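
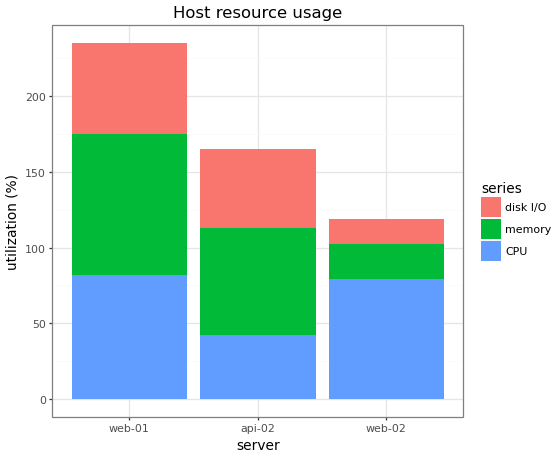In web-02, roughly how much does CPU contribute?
≈ 80

CPU top ≈ 80, bottom ≈ 0; segment ≈ 80.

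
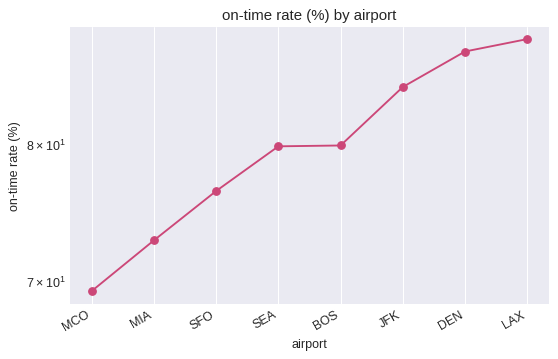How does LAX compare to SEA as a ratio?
≈ 1.1×

LAX ≈ 88, SEA ≈ 80; 88/80 ≈ 1.1.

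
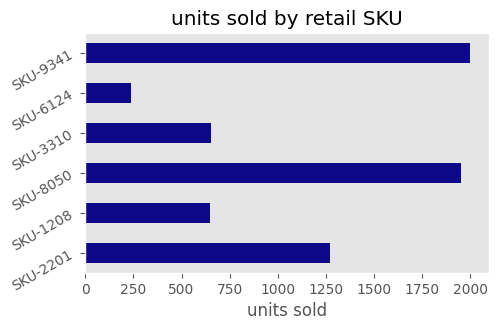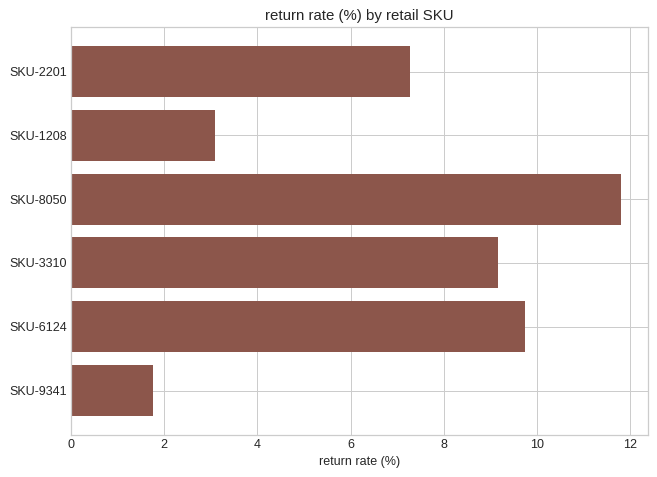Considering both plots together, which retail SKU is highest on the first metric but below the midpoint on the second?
Chart 2 median return rate (%) ≈ 8; below-median retail SKUs: SKU-2201, SKU-1208, SKU-9341. Among those, SKU-9341 has the highest units sold (≈ 2000).

SKU-9341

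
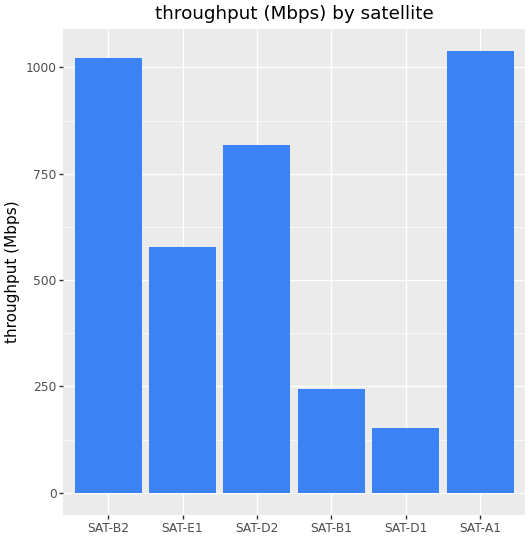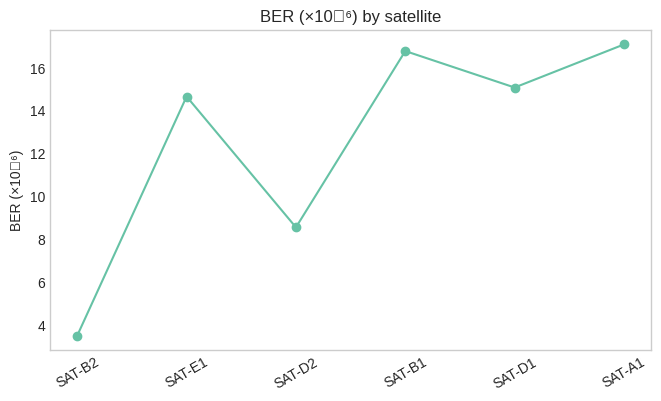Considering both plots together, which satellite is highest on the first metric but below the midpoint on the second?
SAT-B2

Chart 2 median BER (×10⁻⁶) ≈ 14; below-median satellites: SAT-B2, SAT-E1, SAT-D2. Among those, SAT-B2 has the highest throughput (Mbps) (≈ 1000).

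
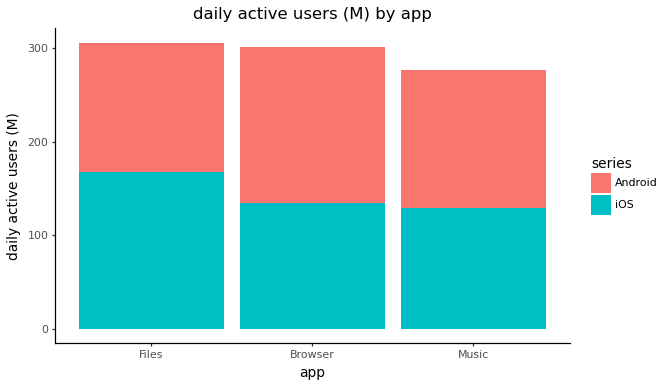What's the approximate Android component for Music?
Android top ≈ 300, bottom ≈ 150; segment ≈ 150.

≈ 150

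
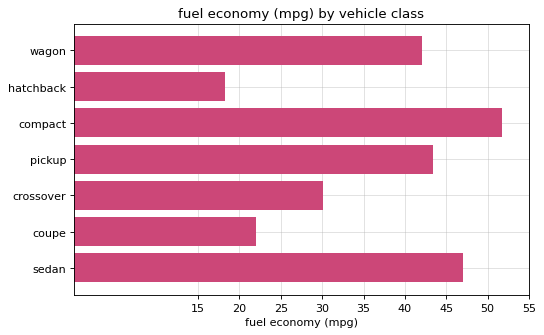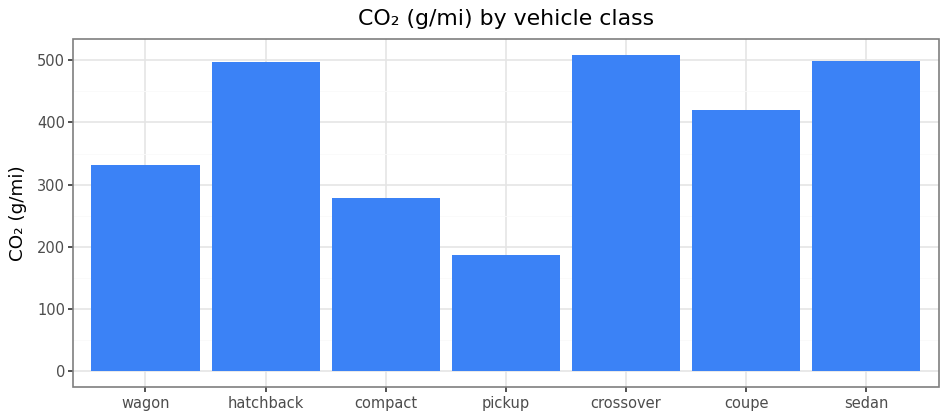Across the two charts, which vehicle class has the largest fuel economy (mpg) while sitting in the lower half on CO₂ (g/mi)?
Chart 2 median CO₂ (g/mi) ≈ 400; below-median vehicle classes: wagon, compact, pickup. Among those, compact has the highest fuel economy (mpg) (≈ 50).

compact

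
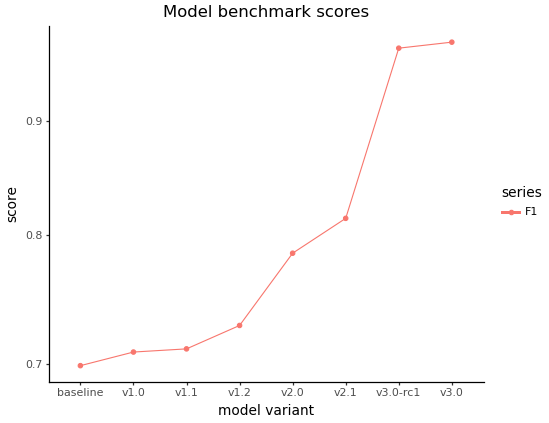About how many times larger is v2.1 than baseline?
≈ 1.14×

v2.1 ≈ 0.80, baseline ≈ 0.70; 0.80/0.70 ≈ 1.14.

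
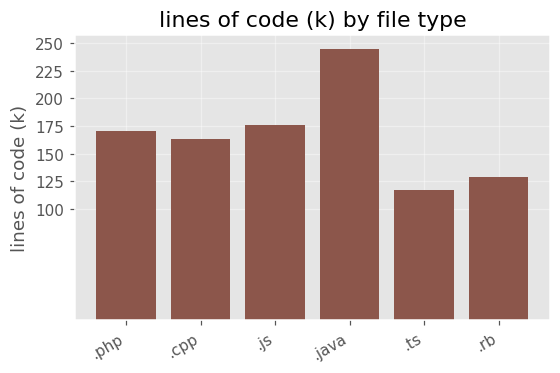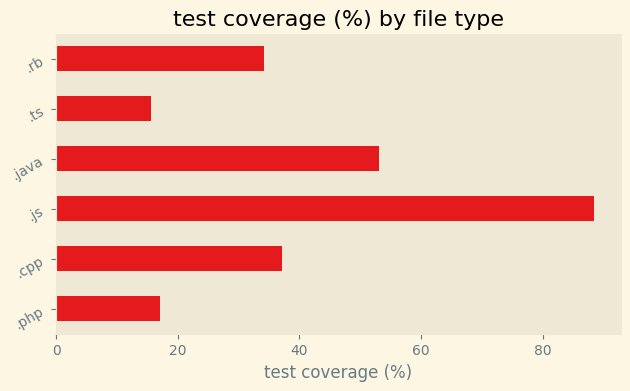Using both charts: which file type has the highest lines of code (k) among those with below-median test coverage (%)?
.php

Chart 2 median test coverage (%) ≈ 40; below-median file types: .php, .ts, .rb. Among those, .php has the highest lines of code (k) (≈ 175).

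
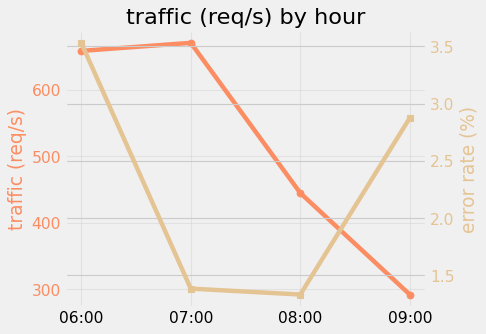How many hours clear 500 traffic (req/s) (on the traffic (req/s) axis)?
Above 500: 06:00, 07:00.

2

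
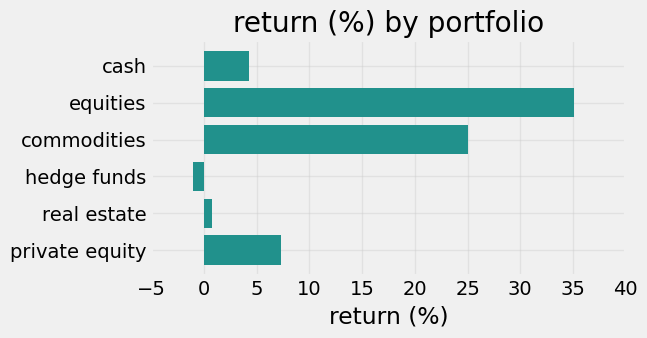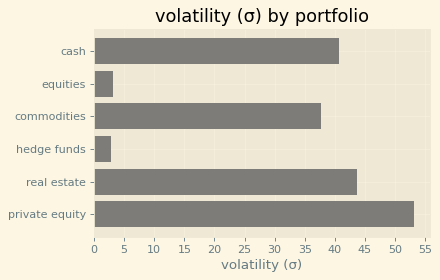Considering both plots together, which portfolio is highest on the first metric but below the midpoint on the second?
equities

Chart 2 median volatility (σ) ≈ 40; below-median portfolios: equities, commodities, hedge funds. Among those, equities has the highest return (%) (≈ 35).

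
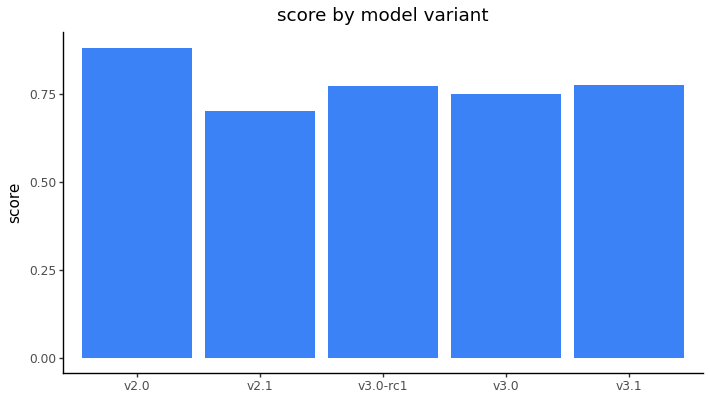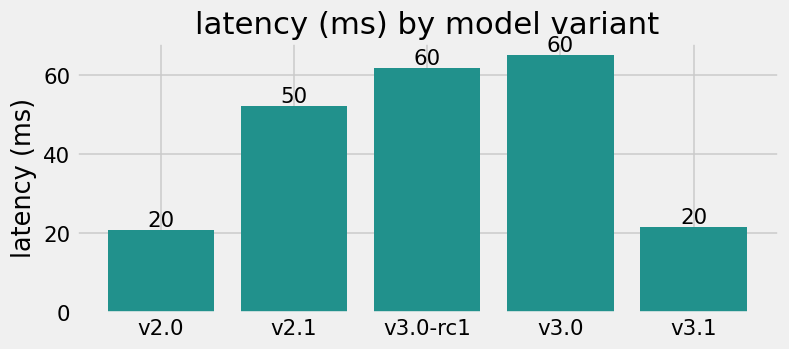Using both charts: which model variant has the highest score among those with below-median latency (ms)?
Chart 2 median latency (ms) ≈ 50; below-median model variants: v2.0, v3.1. Among those, v2.0 has the highest score (≈ 0.9).

v2.0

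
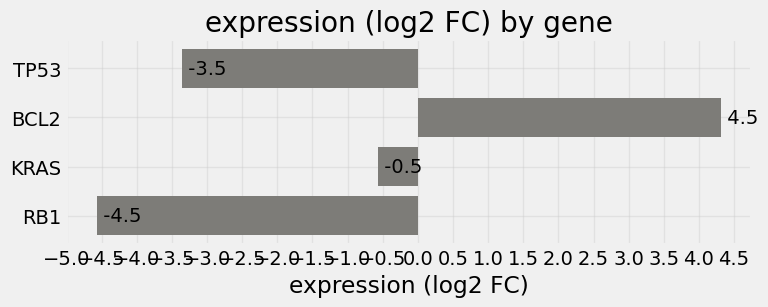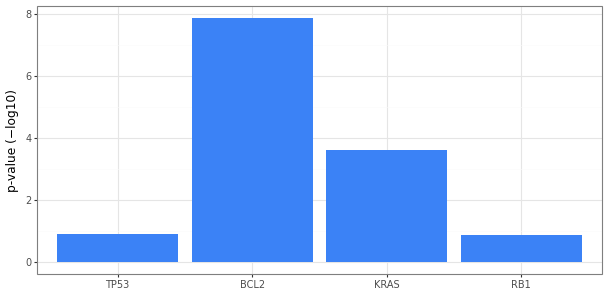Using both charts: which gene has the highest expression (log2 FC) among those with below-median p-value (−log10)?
TP53

Chart 2 median p-value (−log10) ≈ 2; below-median genes: TP53, RB1. Among those, TP53 has the highest expression (log2 FC) (≈ -3.5).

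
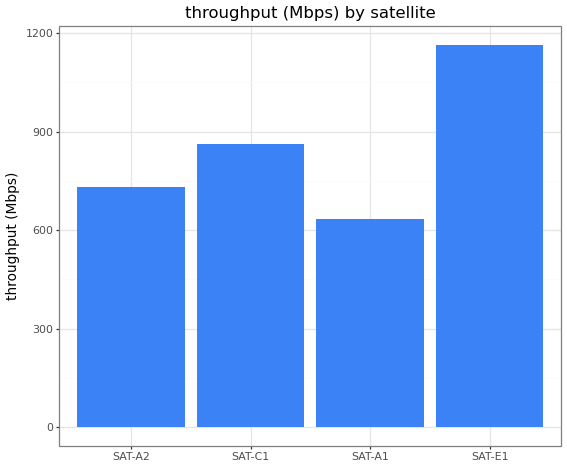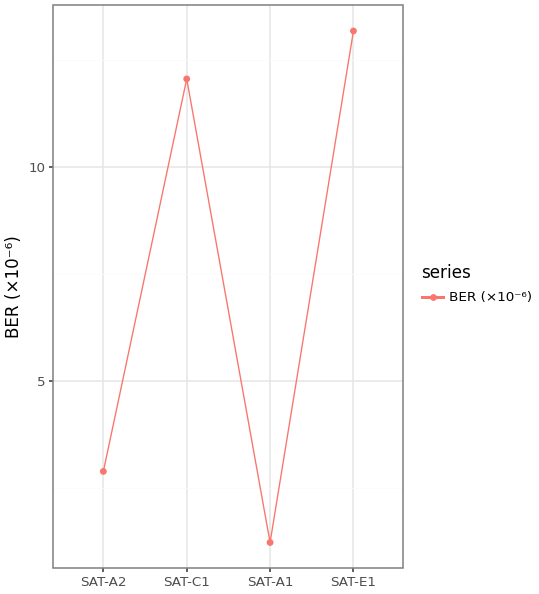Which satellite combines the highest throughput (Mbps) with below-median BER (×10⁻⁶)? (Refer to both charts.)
Chart 2 median BER (×10⁻⁶) ≈ 8; below-median satellites: SAT-A2, SAT-A1. Among those, SAT-A2 has the highest throughput (Mbps) (≈ 800).

SAT-A2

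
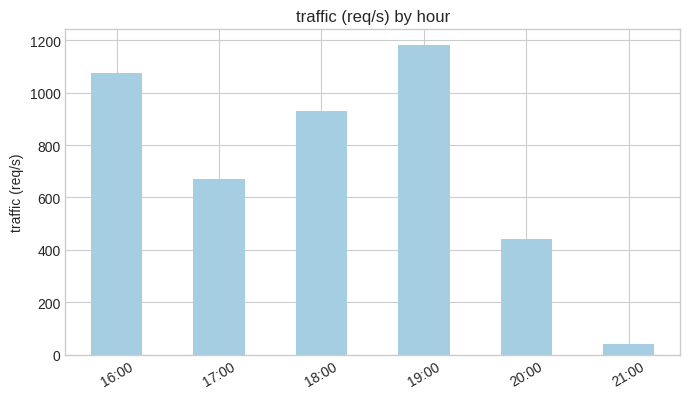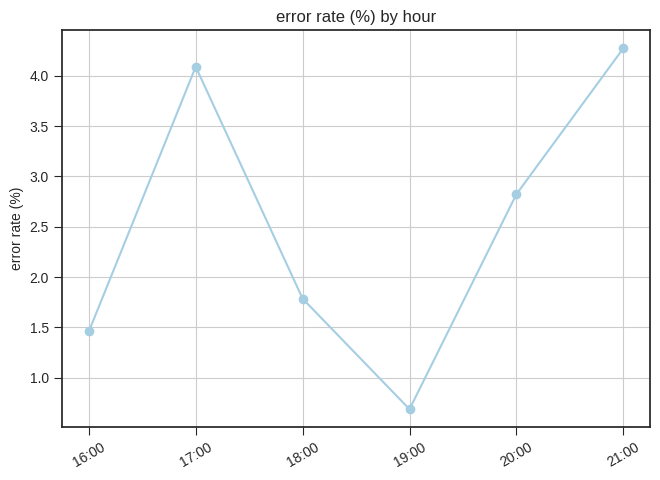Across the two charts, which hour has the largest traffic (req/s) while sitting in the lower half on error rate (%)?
19:00

Chart 2 median error rate (%) ≈ 2.5; below-median hours: 16:00, 18:00, 19:00. Among those, 19:00 has the highest traffic (req/s) (≈ 1200).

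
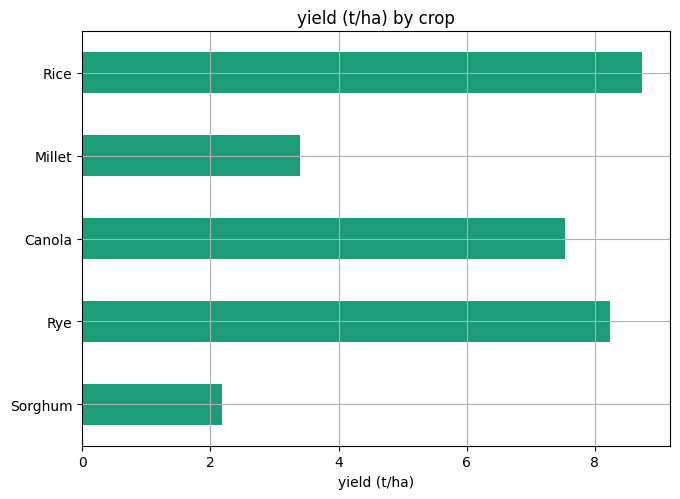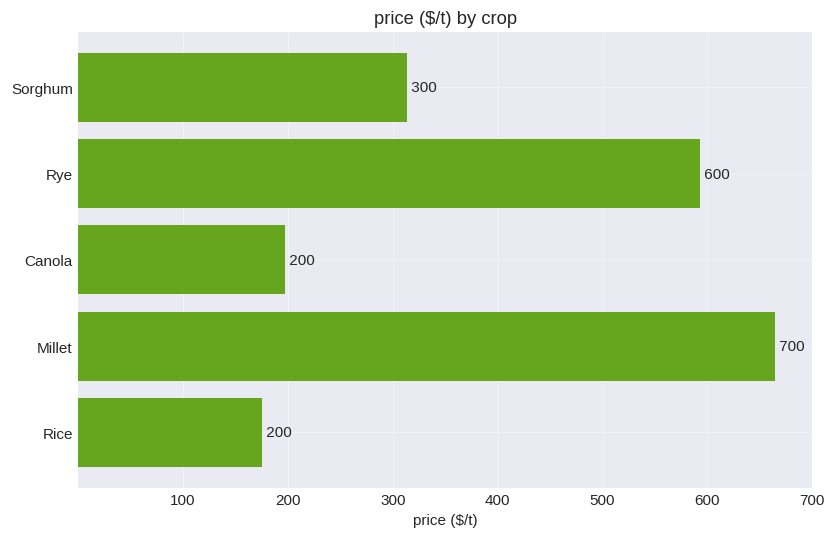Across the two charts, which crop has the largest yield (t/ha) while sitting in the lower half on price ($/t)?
Chart 2 median price ($/t) ≈ 300; below-median crops: Canola, Rice. Among those, Rice has the highest yield (t/ha) (≈ 9).

Rice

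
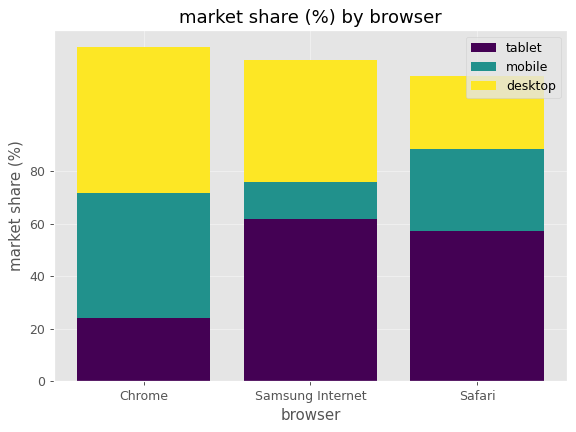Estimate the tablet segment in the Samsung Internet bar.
≈ 60

tablet top ≈ 60, bottom ≈ 0; segment ≈ 60.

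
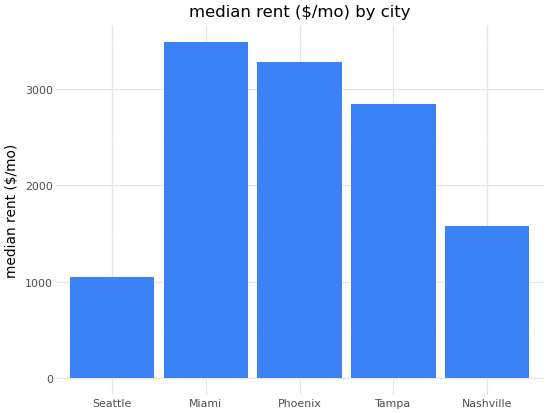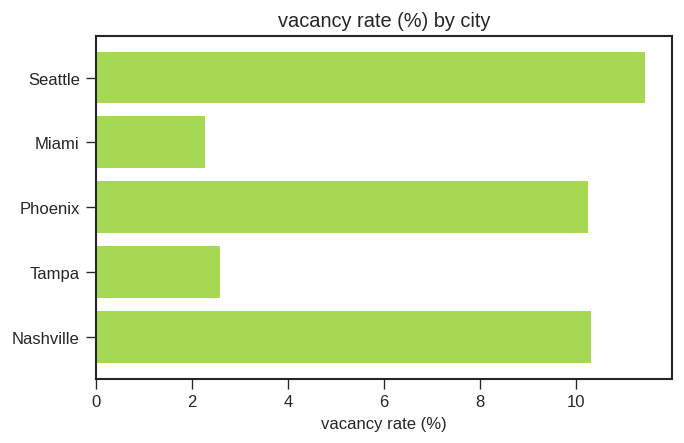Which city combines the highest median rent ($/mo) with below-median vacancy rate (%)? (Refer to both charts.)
Miami

Chart 2 median vacancy rate (%) ≈ 10; below-median cities: Miami, Tampa. Among those, Miami has the highest median rent ($/mo) (≈ 3500).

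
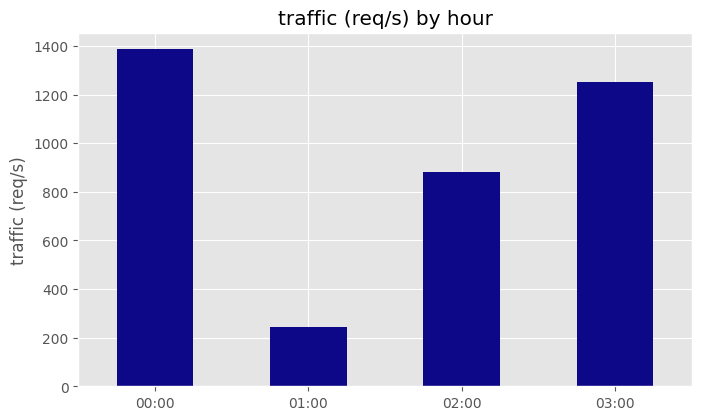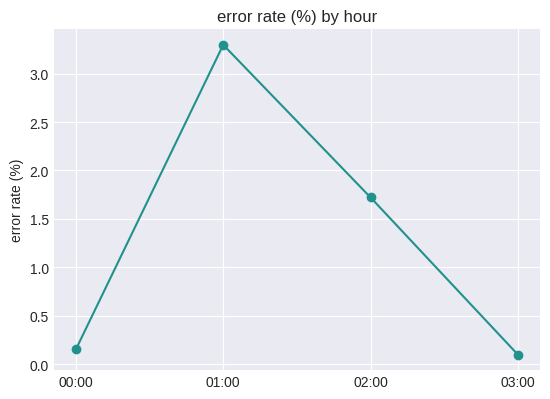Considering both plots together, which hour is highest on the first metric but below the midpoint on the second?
00:00

Chart 2 median error rate (%) ≈ 1; below-median hours: 00:00, 03:00. Among those, 00:00 has the highest traffic (req/s) (≈ 1400).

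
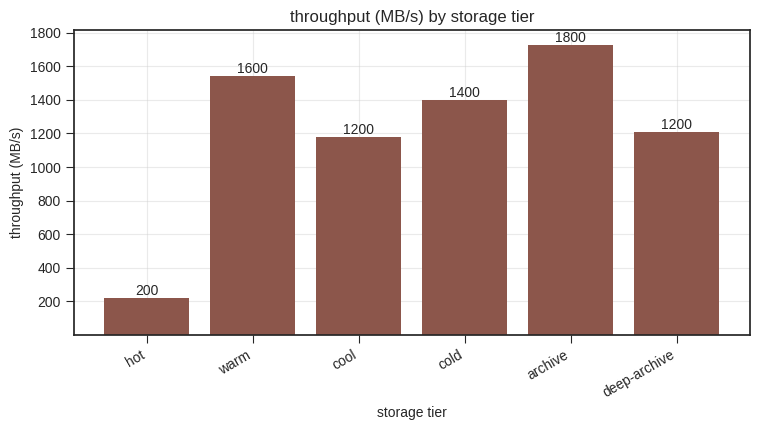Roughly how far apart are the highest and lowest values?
Max archive ≈ 1800, min hot ≈ 200; range ≈ 1600.

≈ 1600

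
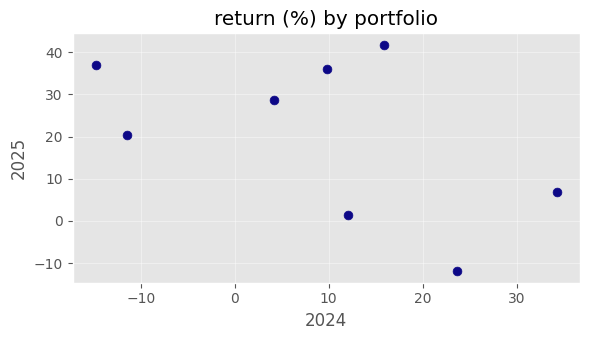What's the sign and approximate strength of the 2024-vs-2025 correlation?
Points are negatively correlated; moderate (|r| ≈ 0.5).

negative, moderate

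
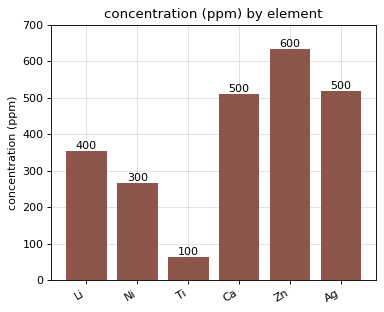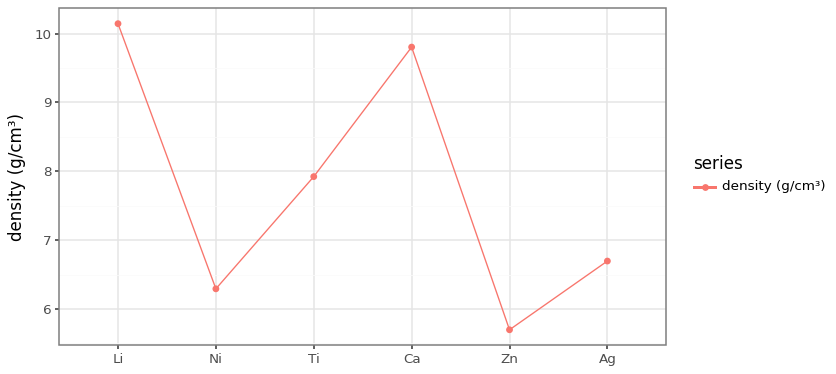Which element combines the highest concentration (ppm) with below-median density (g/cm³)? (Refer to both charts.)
Chart 2 median density (g/cm³) ≈ 7; below-median elements: Ni, Zn, Ag. Among those, Zn has the highest concentration (ppm) (≈ 600).

Zn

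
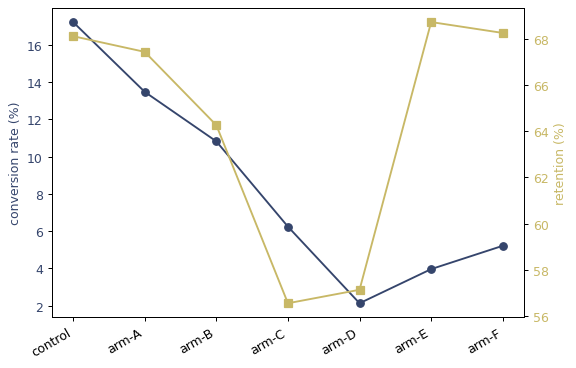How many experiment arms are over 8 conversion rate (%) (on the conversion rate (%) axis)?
Above 8: control, arm-A, arm-B.

3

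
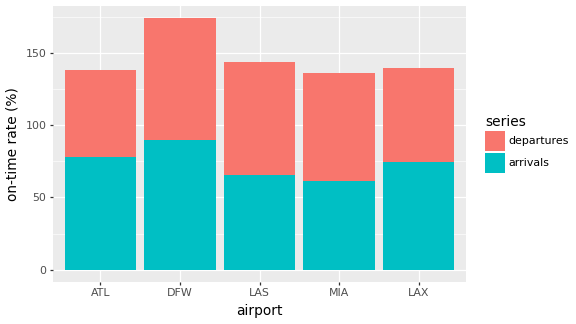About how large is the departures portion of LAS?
departures top ≈ 140, bottom ≈ 60; segment ≈ 80.

≈ 80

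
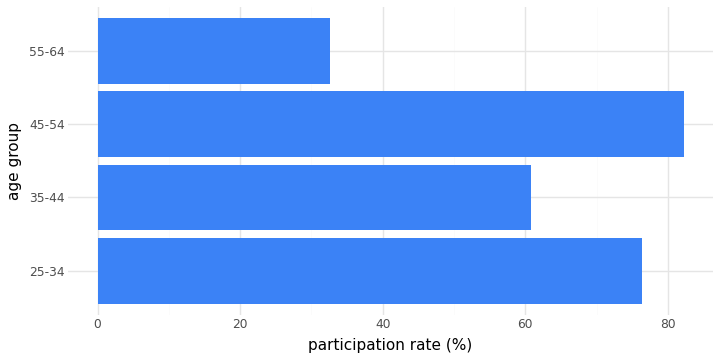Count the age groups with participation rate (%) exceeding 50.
Above 50: 25-34, 35-44, 45-54.

3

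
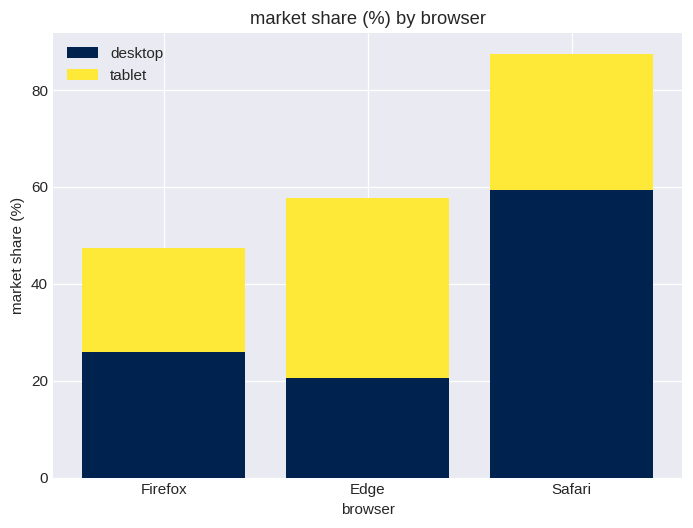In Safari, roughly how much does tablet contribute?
≈ 30

tablet top ≈ 90, bottom ≈ 60; segment ≈ 30.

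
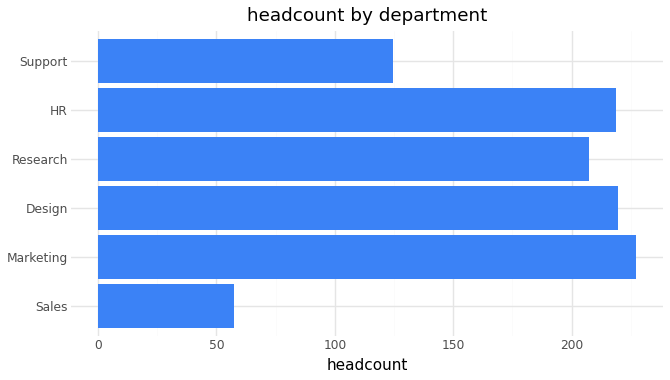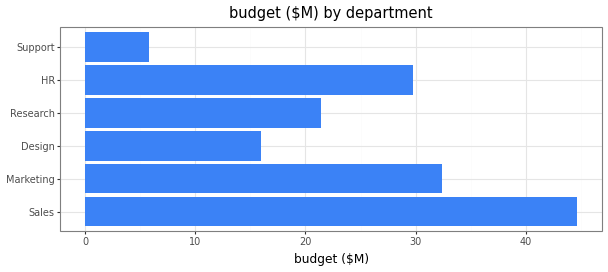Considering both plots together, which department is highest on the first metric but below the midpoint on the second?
Design

Chart 2 median budget ($M) ≈ 25; below-median departments: Design, Research, Support. Among those, Design has the highest headcount (≈ 225).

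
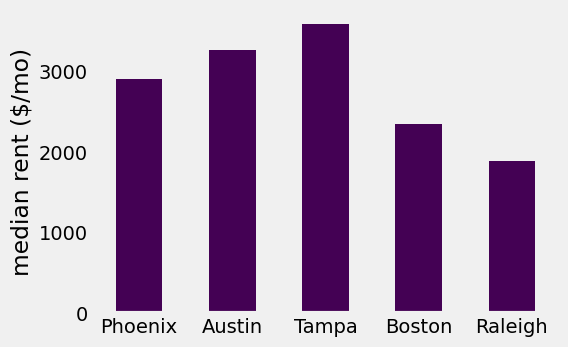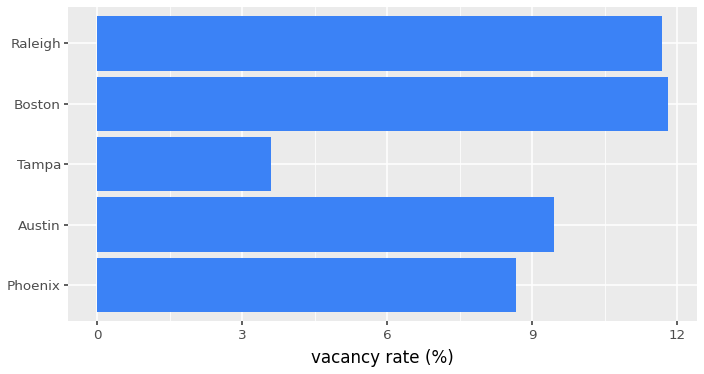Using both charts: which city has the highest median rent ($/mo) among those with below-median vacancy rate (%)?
Chart 2 median vacancy rate (%) ≈ 10; below-median cities: Phoenix, Tampa. Among those, Tampa has the highest median rent ($/mo) (≈ 3500).

Tampa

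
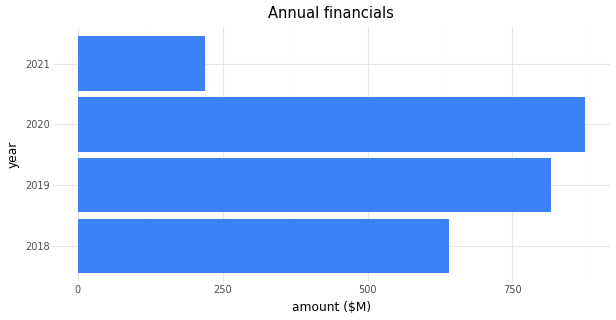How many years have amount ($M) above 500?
3

Above 500: 2018, 2019, 2020.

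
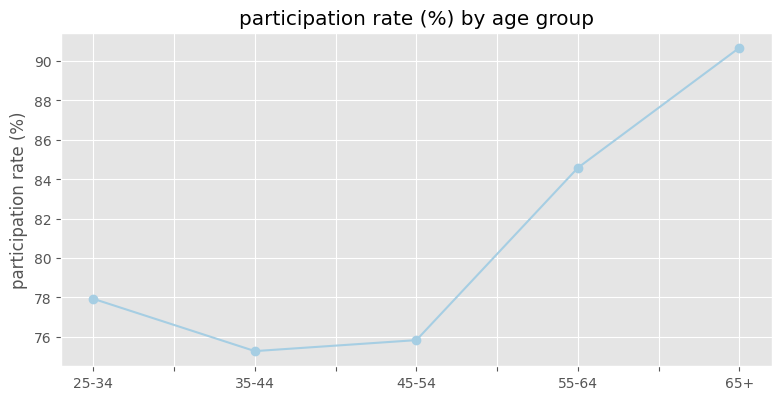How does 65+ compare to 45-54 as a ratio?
65+ ≈ 90, 45-54 ≈ 76; 90/76 ≈ 1.18.

≈ 1.18×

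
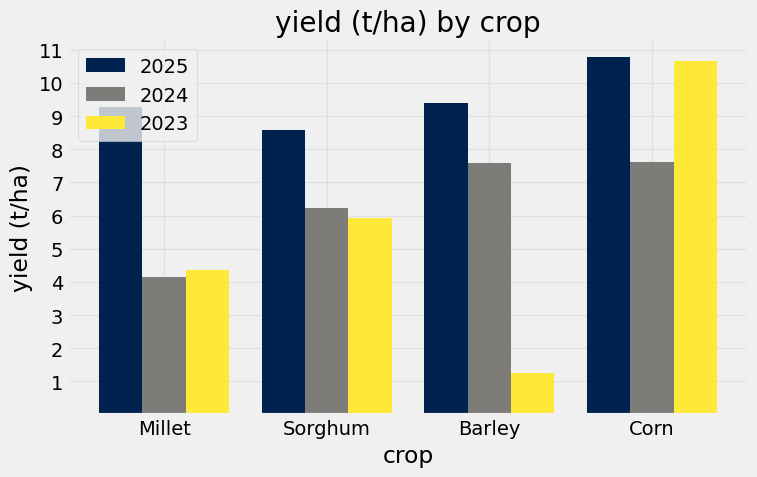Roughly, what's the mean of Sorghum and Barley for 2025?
(9 + 9) / 2 ≈ 9.

≈ 9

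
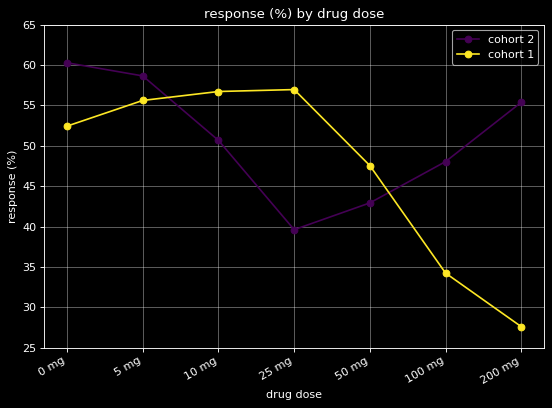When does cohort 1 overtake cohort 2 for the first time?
5 mg: cohort 1 ≈ 55 vs cohort 2 ≈ 60 (not yet); 10 mg: cohort 1 ≈ 55 vs cohort 2 ≈ 50 (first crossover).

10 mg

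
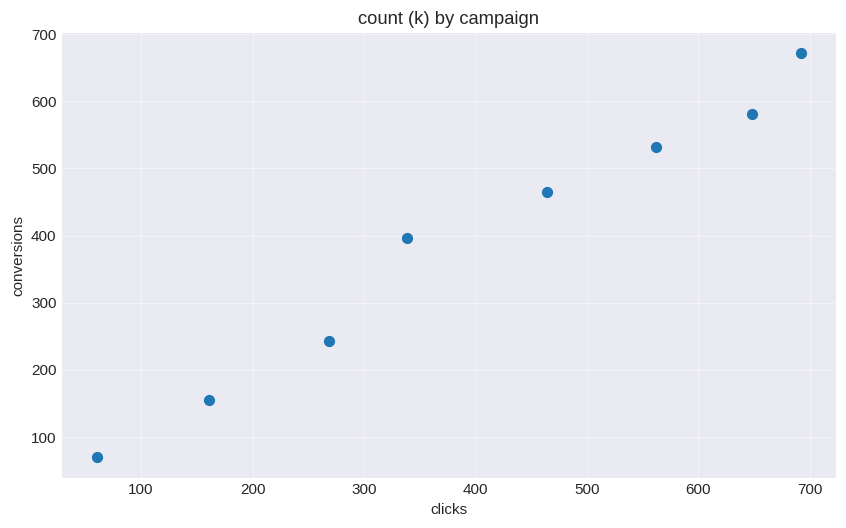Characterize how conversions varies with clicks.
Points are positively correlated; strong (|r| ≈ 1.0).

positive, strong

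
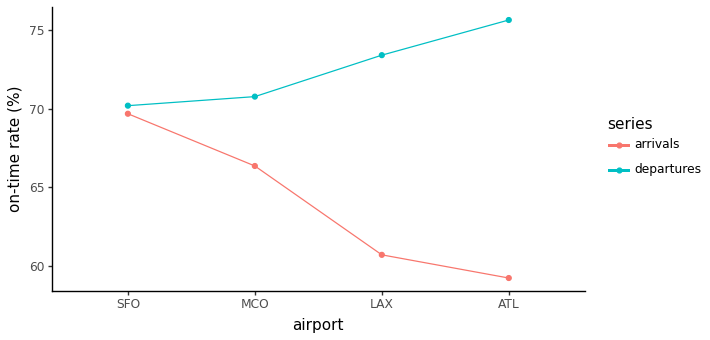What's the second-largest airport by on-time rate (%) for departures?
LAX

Top 3 for departures: ATL ≈ 76, LAX ≈ 74, MCO ≈ 70.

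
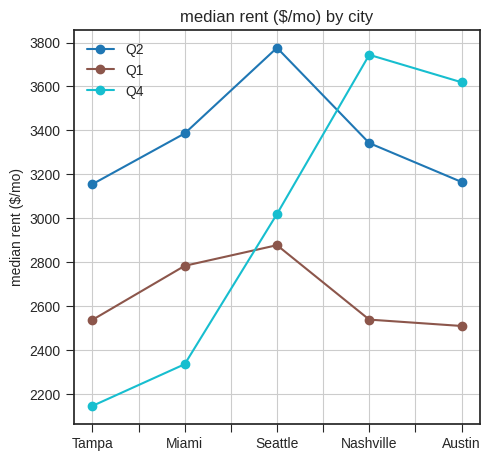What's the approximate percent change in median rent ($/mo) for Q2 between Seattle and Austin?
Seattle ≈ 3800, Austin ≈ 3200; (3200 − 3800) / 3800 ≈ -15.8%.

≈ -15.8%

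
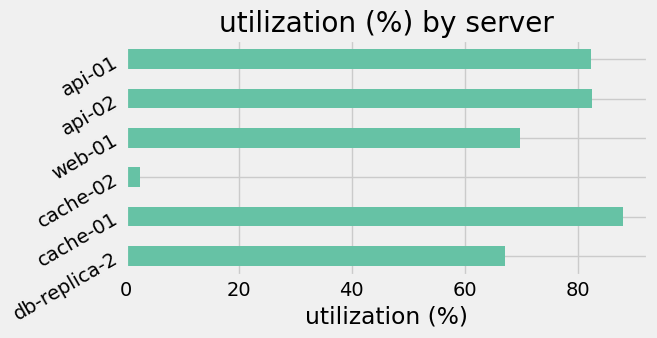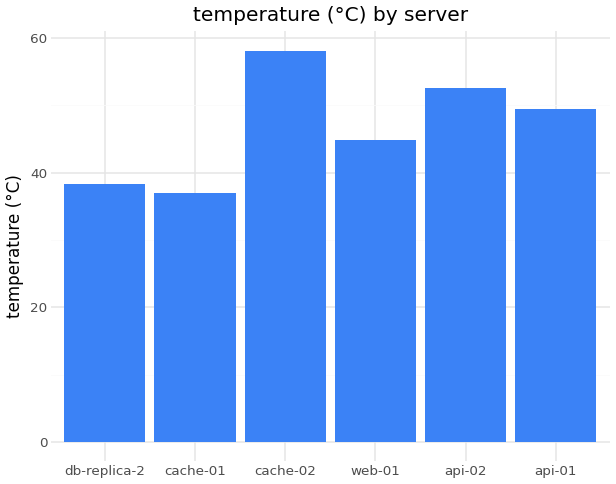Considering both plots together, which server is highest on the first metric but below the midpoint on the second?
Chart 2 median temperature (°C) ≈ 50; below-median servers: db-replica-2, cache-01, web-01. Among those, cache-01 has the highest utilization (%) (≈ 90).

cache-01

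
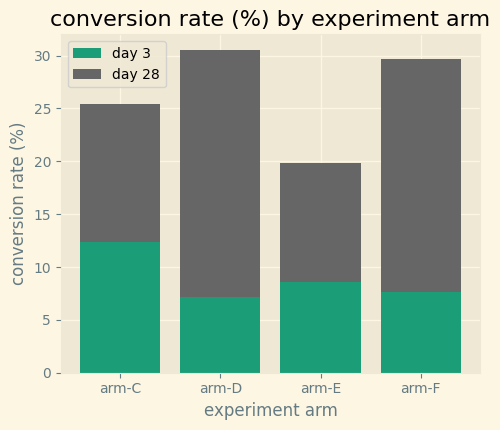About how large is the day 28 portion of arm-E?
≈ 10

day 28 top ≈ 20, bottom ≈ 10; segment ≈ 10.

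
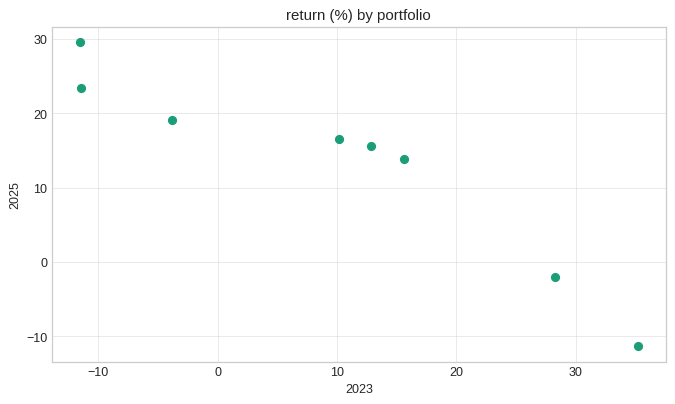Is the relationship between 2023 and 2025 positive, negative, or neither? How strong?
Points are negatively correlated; strong (|r| ≈ 0.9).

negative, strong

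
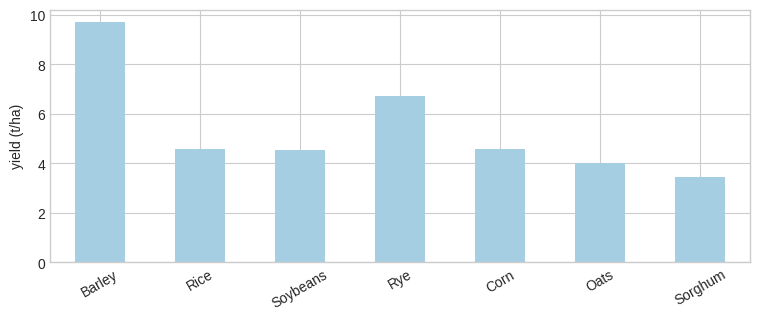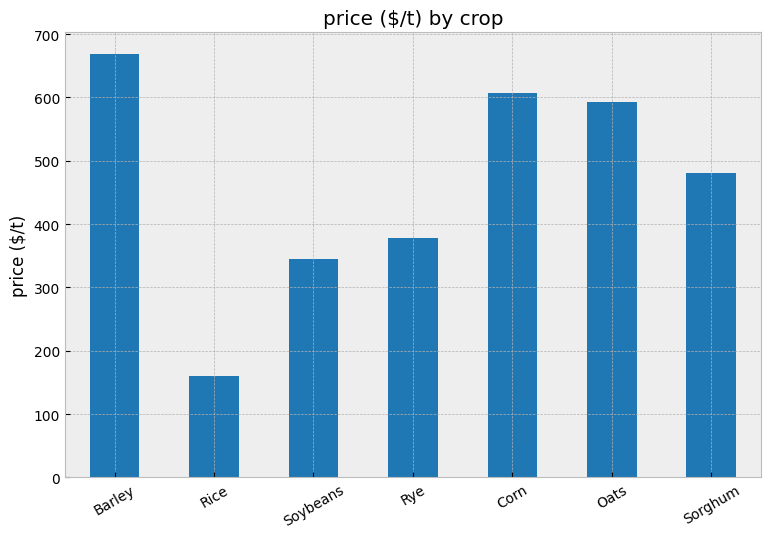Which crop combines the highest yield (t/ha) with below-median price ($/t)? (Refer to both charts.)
Rye

Chart 2 median price ($/t) ≈ 500; below-median crops: Rice, Soybeans, Rye. Among those, Rye has the highest yield (t/ha) (≈ 7).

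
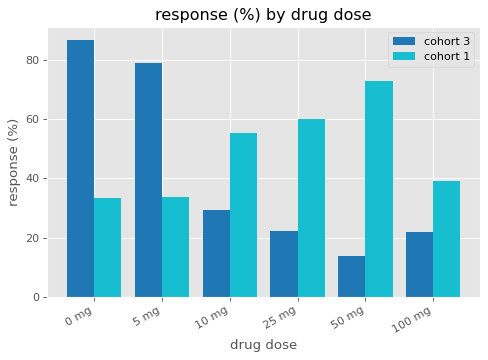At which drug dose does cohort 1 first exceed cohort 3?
5 mg: cohort 1 ≈ 30 vs cohort 3 ≈ 80 (not yet); 10 mg: cohort 1 ≈ 60 vs cohort 3 ≈ 30 (first crossover).

10 mg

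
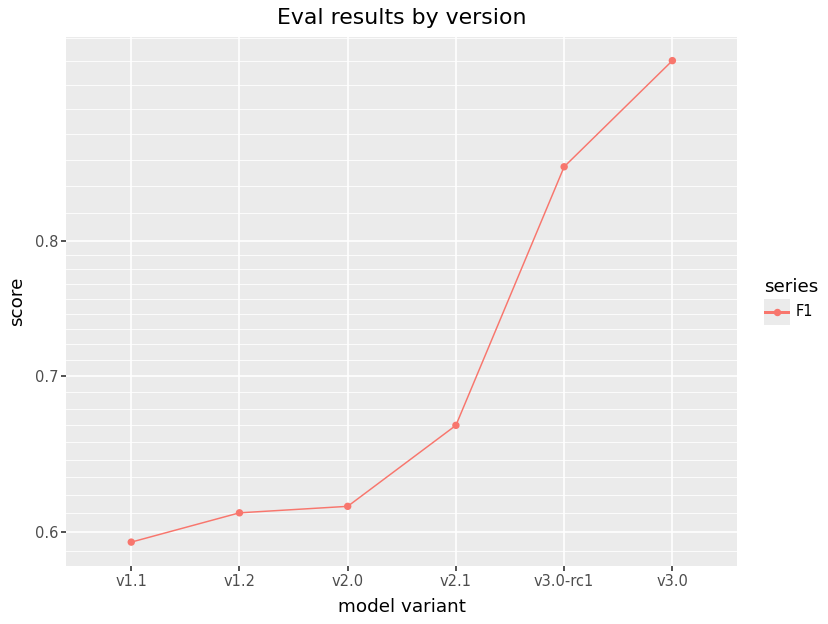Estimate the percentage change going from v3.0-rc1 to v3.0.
≈ +11.8%

v3.0-rc1 ≈ 0.85, v3.0 ≈ 0.95; (0.95 − 0.85) / 0.85 ≈ +11.8%.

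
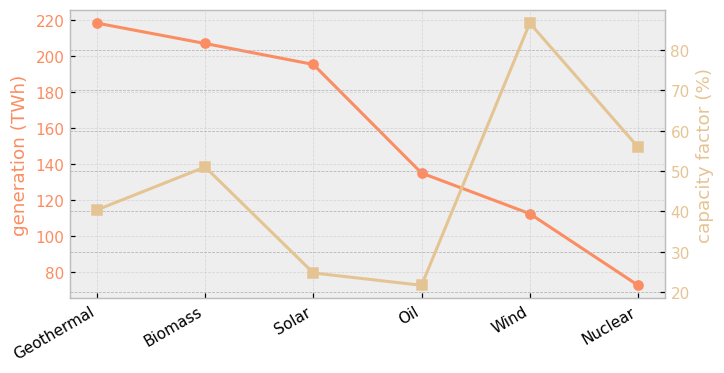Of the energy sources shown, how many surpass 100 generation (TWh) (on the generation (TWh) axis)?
Above 100: Geothermal, Biomass, Solar, Oil, Wind.

5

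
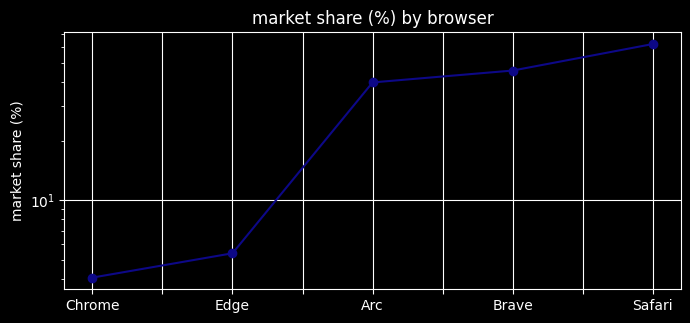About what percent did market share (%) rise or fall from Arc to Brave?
≈ +12.5%

Arc ≈ 40, Brave ≈ 45; (45 − 40) / 40 ≈ +12.5%.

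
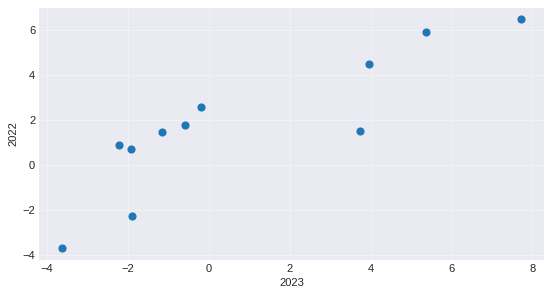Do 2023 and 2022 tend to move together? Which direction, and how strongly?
Points are positively correlated; strong (|r| ≈ 0.9).

positive, strong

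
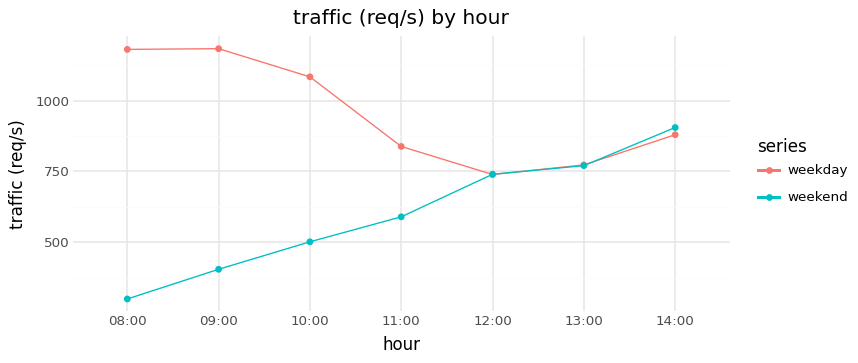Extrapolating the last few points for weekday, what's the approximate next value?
Last three: 700, 800, 900 → slope ≈ 100/step → next ≈ 1000.

≈ 1000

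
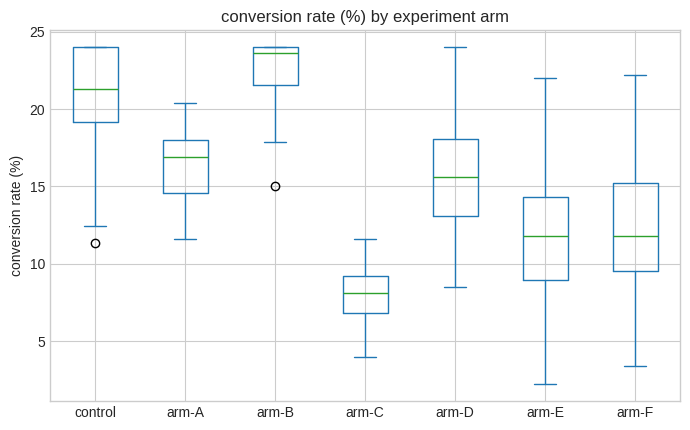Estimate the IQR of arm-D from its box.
Q3 ≈ 18, Q1 ≈ 14; IQR ≈ 4.

≈ 4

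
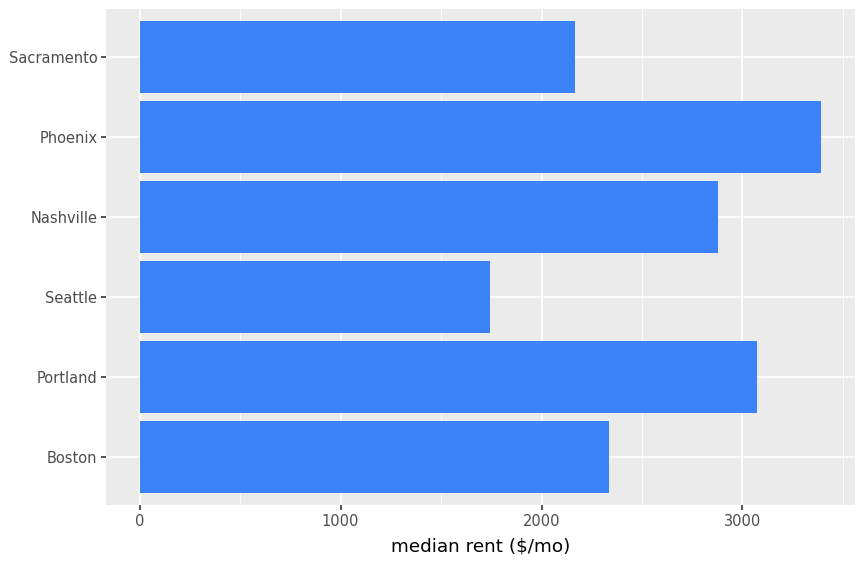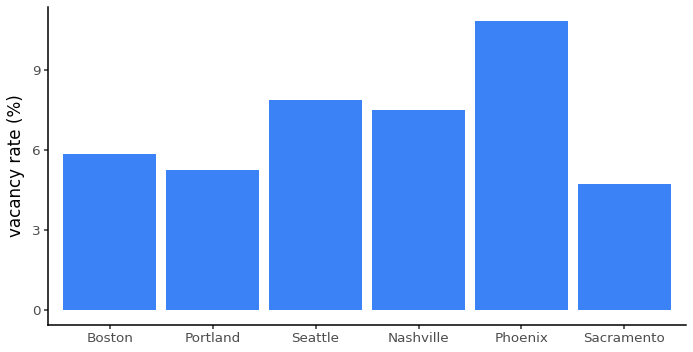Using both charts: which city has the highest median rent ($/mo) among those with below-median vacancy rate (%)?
Chart 2 median vacancy rate (%) ≈ 7; below-median cities: Boston, Portland, Sacramento. Among those, Portland has the highest median rent ($/mo) (≈ 3000).

Portland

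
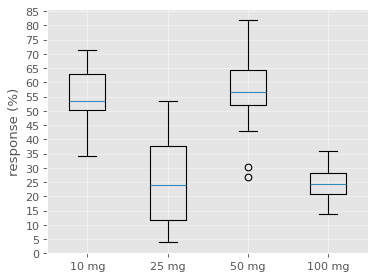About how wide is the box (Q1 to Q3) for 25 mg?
≈ 30

Q3 ≈ 40, Q1 ≈ 10; IQR ≈ 30.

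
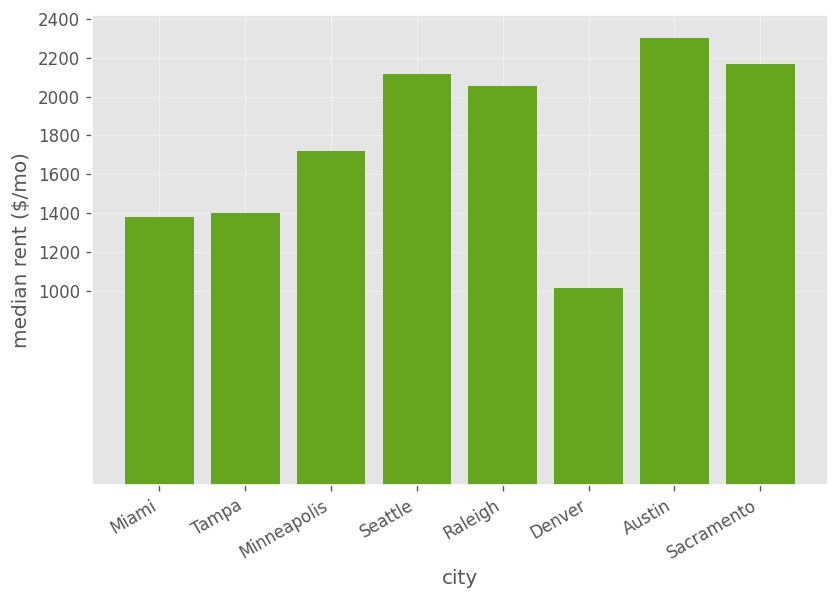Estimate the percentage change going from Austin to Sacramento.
Austin ≈ 2400, Sacramento ≈ 2200; (2200 − 2400) / 2400 ≈ -8.3%.

≈ -8.3%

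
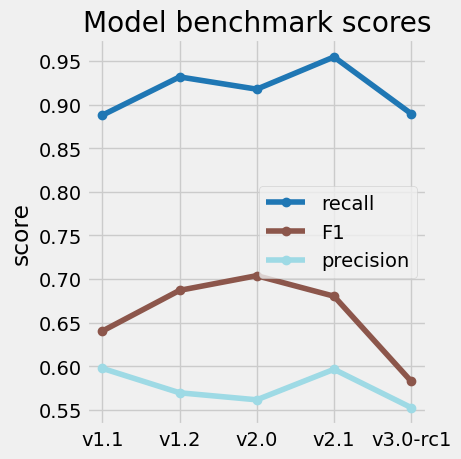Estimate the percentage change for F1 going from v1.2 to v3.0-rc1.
≈ -14.3%

v1.2 ≈ 0.70, v3.0-rc1 ≈ 0.60; (0.60 − 0.70) / 0.70 ≈ -14.3%.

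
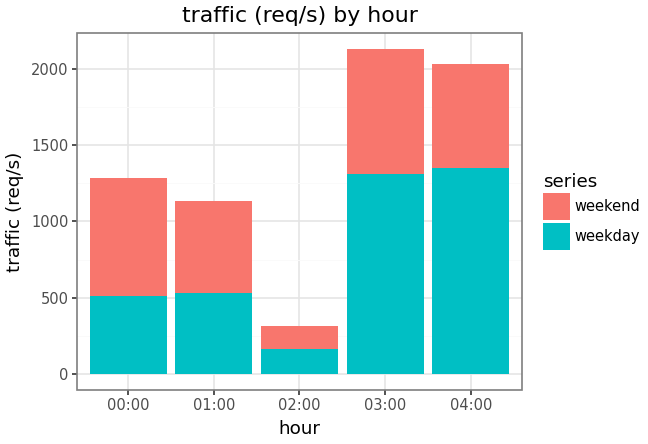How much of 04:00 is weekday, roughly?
≈ 1400

weekday top ≈ 1400, bottom ≈ 0; segment ≈ 1400.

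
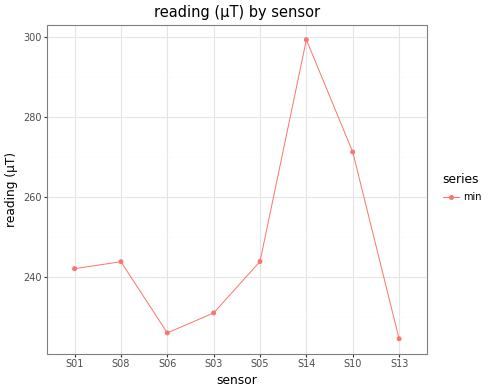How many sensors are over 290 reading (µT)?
Above 290: S14.

1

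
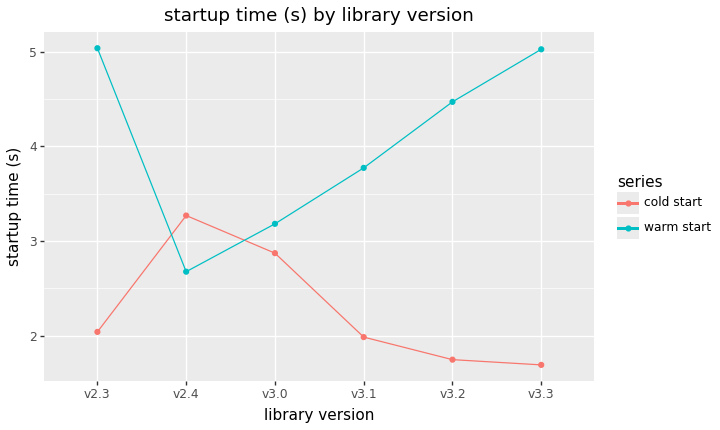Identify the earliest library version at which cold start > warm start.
v2.4

v2.3: cold start ≈ 2.0 vs warm start ≈ 5.0 (not yet); v2.4: cold start ≈ 3.5 vs warm start ≈ 2.5 (first crossover).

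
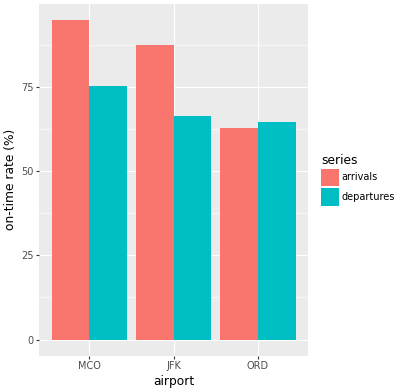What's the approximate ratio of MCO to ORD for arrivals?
≈ 1.5×

MCO ≈ 90, ORD ≈ 60; 90/60 ≈ 1.5.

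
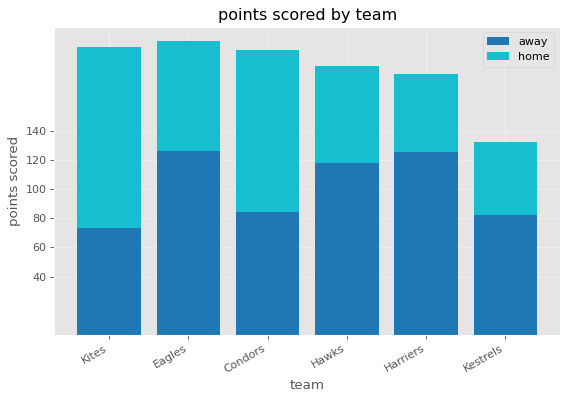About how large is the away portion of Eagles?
≈ 120

away top ≈ 120, bottom ≈ 0; segment ≈ 120.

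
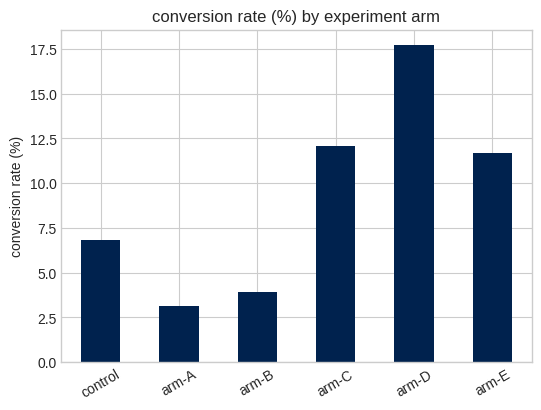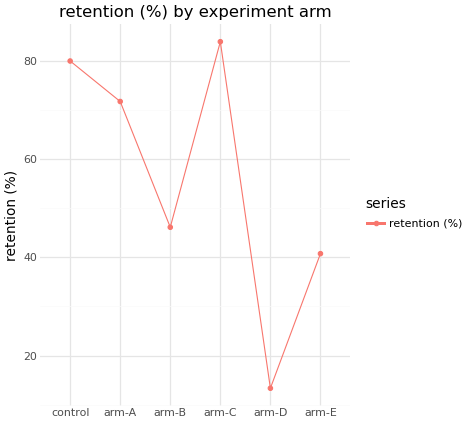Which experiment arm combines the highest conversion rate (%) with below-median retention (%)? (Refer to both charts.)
Chart 2 median retention (%) ≈ 60; below-median experiment arms: arm-B, arm-D, arm-E. Among those, arm-D has the highest conversion rate (%) (≈ 18).

arm-D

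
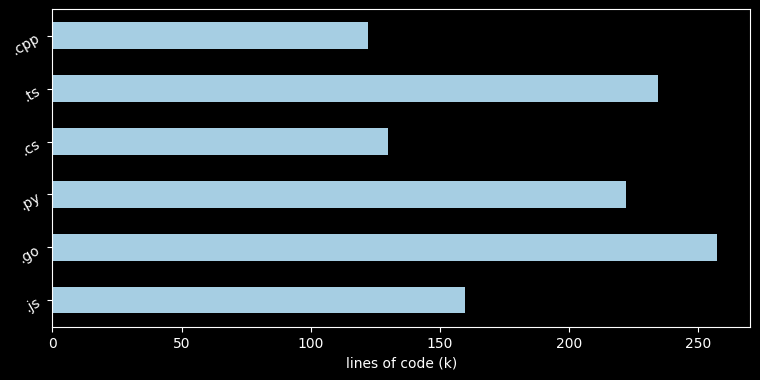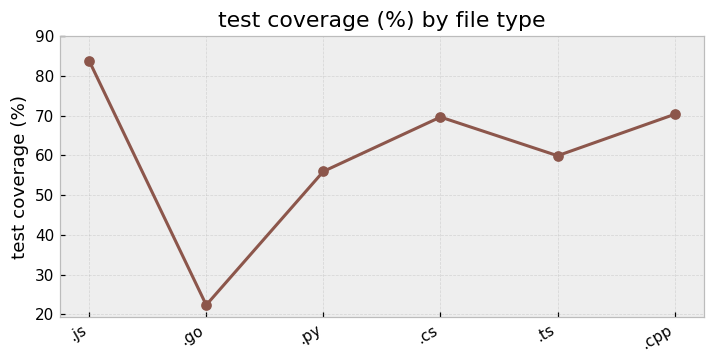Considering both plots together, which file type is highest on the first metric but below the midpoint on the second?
Chart 2 median test coverage (%) ≈ 60; below-median file types: .go, .py, .ts. Among those, .go has the highest lines of code (k) (≈ 250).

.go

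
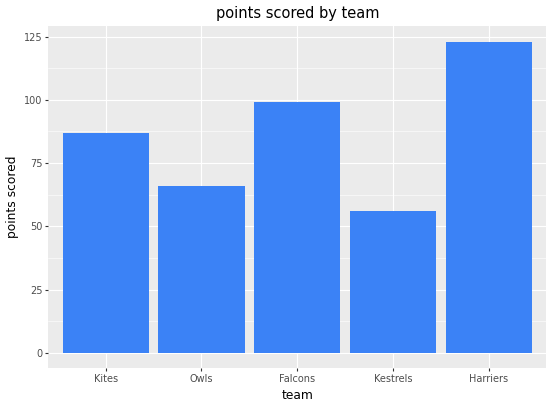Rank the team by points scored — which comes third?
Top 4: Harriers ≈ 120, Falcons ≈ 100, Kites ≈ 80, Owls ≈ 60.

Kites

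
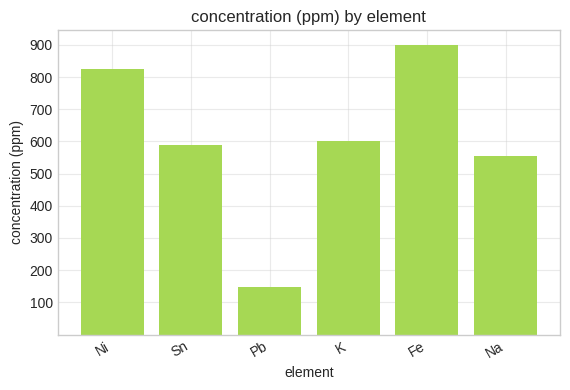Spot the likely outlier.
Pb

Pb ≈ 100; the rest sit between ≈ 600 and ≈ 900.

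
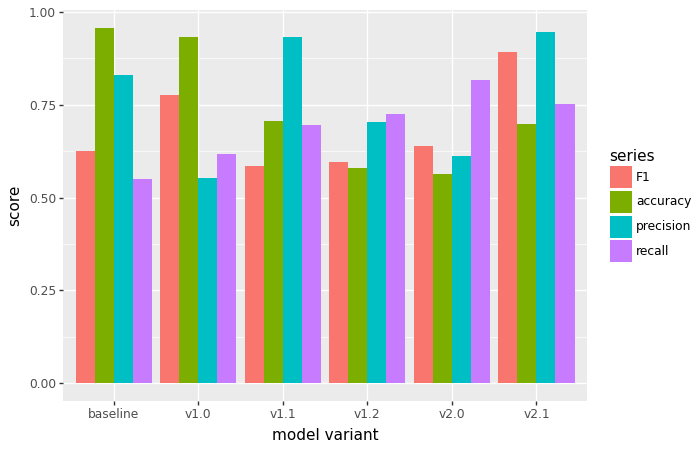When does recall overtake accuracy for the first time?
v1.1: recall ≈ 0.7 vs accuracy ≈ 0.7 (not yet); v1.2: recall ≈ 0.7 vs accuracy ≈ 0.6 (first crossover).

v1.2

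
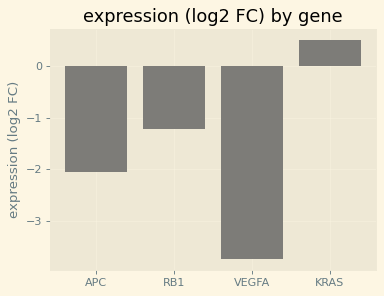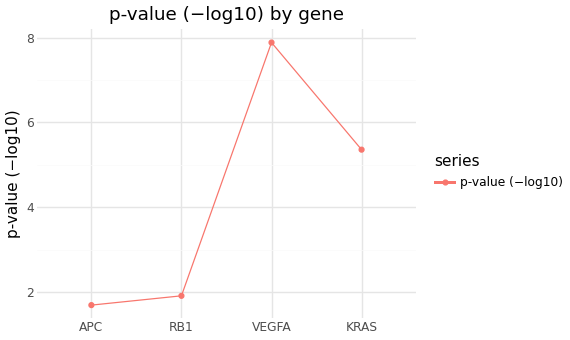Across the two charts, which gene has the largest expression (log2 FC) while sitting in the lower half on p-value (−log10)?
RB1

Chart 2 median p-value (−log10) ≈ 4; below-median genes: APC, RB1. Among those, RB1 has the highest expression (log2 FC) (≈ -1.2).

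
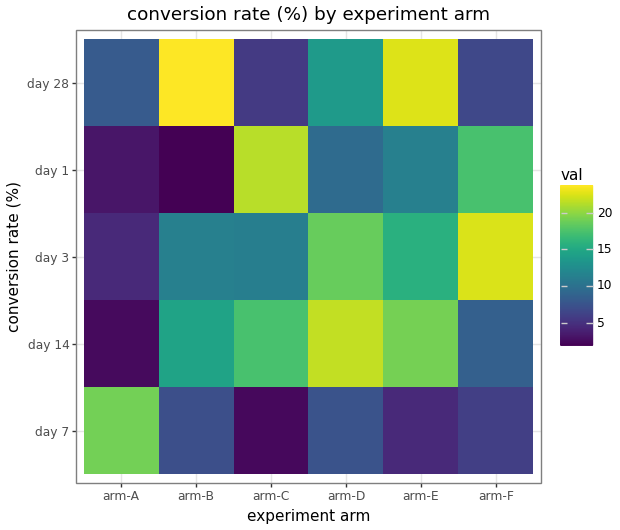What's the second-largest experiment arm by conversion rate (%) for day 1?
Top 3 for day 1: arm-C ≈ 22, arm-F ≈ 18, arm-E ≈ 12.

arm-F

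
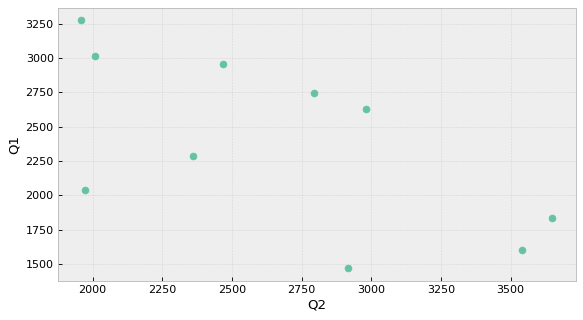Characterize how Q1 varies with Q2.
negative, moderate

Points are negatively correlated; moderate (|r| ≈ 0.6).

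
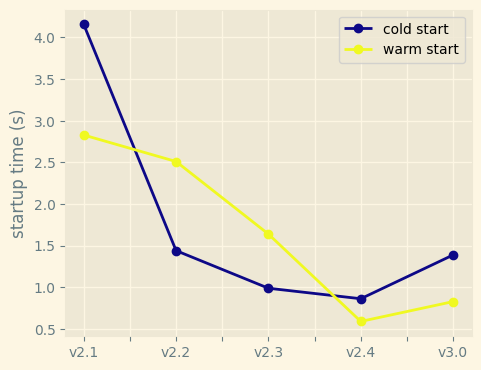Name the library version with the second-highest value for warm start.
Top 3 for warm start: v2.1 ≈ 3.0, v2.2 ≈ 2.5, v2.3 ≈ 1.5.

v2.2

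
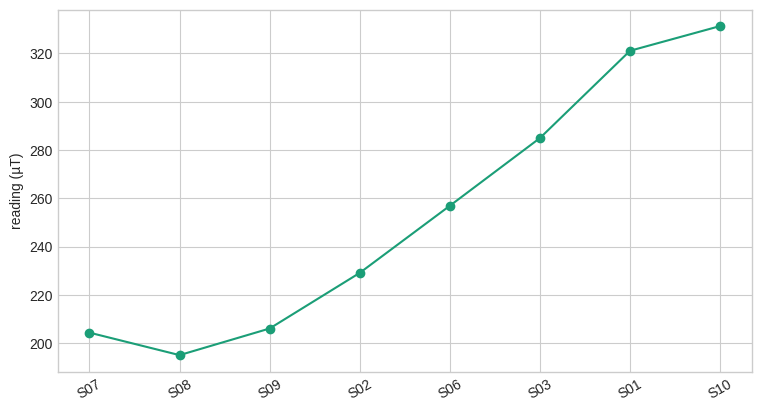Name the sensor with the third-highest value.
S03

Top 4: S10 ≈ 340, S01 ≈ 320, S03 ≈ 280, S06 ≈ 260.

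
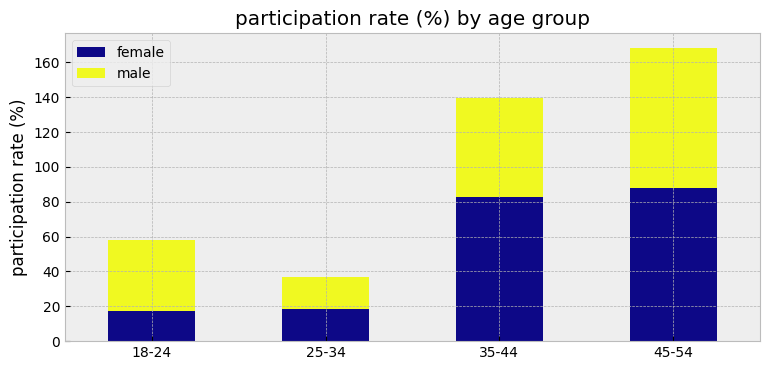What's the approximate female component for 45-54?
female top ≈ 80, bottom ≈ 0; segment ≈ 80.

≈ 80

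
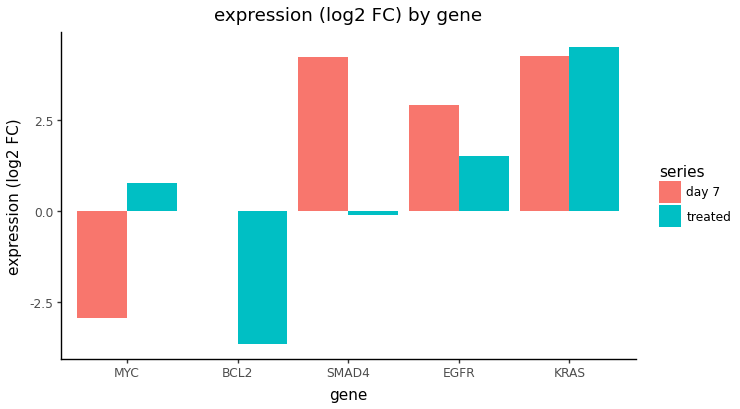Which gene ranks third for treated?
MYC

Top 4 for treated: KRAS ≈ 5, EGFR ≈ 2, MYC ≈ 1, SMAD4 ≈ 0.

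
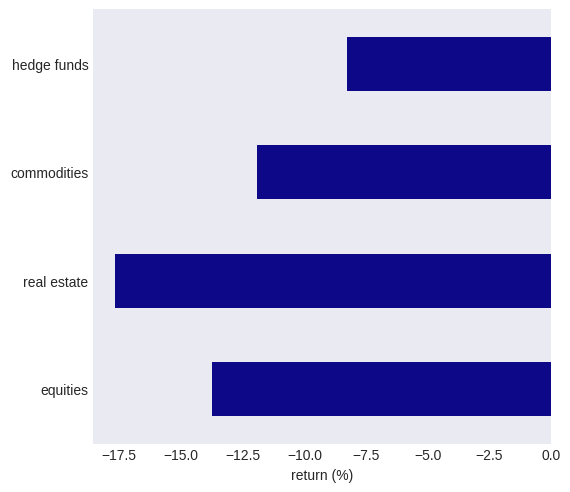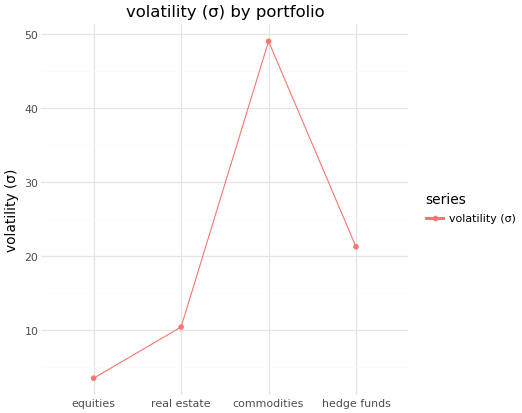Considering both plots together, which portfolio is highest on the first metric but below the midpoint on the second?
Chart 2 median volatility (σ) ≈ 15; below-median portfolios: equities, real estate. Among those, equities has the highest return (%) (≈ -14).

equities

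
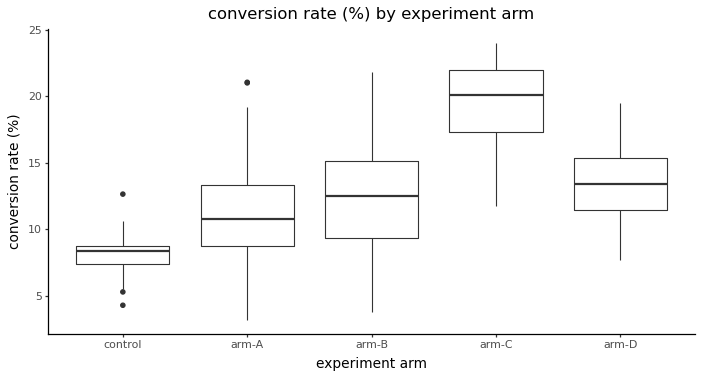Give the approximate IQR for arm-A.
Q3 ≈ 13, Q1 ≈ 9; IQR ≈ 4.

≈ 4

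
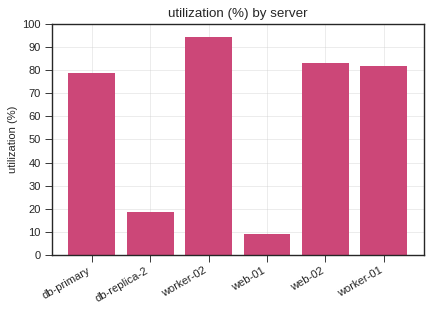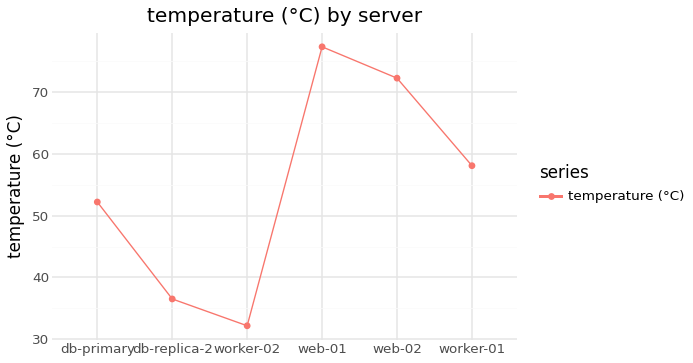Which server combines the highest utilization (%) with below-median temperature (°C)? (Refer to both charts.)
Chart 2 median temperature (°C) ≈ 60; below-median servers: db-primary, db-replica-2, worker-02. Among those, worker-02 has the highest utilization (%) (≈ 90).

worker-02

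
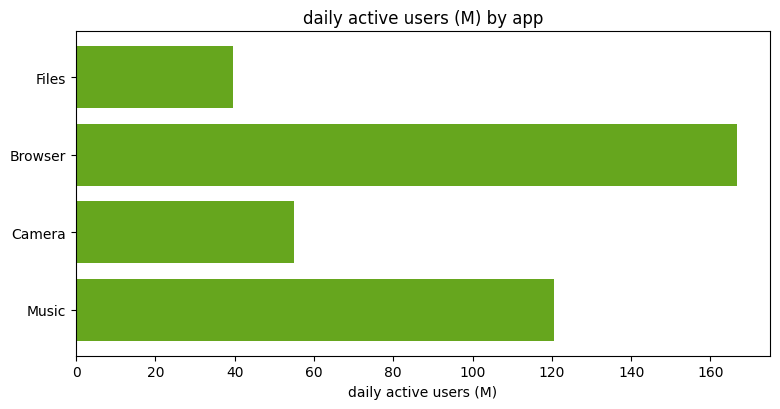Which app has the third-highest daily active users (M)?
Camera

Top 4: Browser ≈ 160, Music ≈ 120, Camera ≈ 60, Files ≈ 40.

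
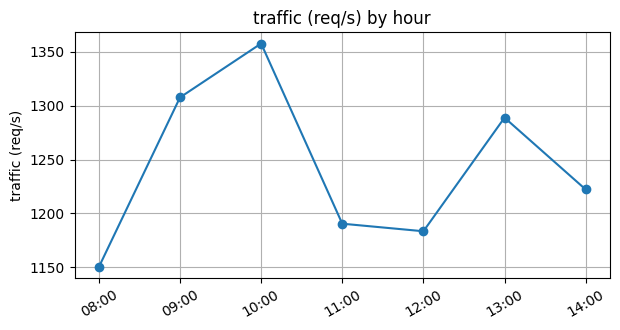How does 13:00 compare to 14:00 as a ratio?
13:00 ≈ 1280, 14:00 ≈ 1220; 1280/1220 ≈ 1.05.

≈ 1.05×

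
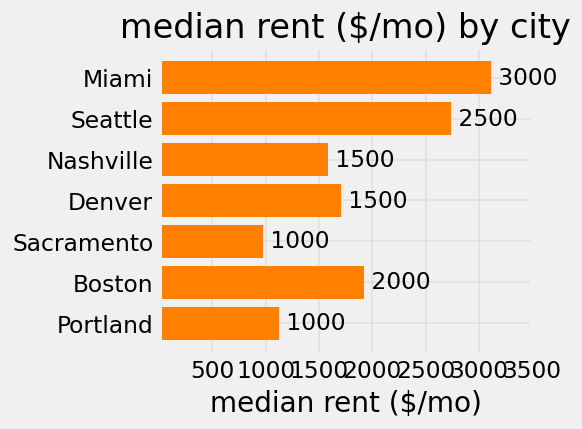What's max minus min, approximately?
Max Miami ≈ 3000, min Sacramento ≈ 1000; range ≈ 2000.

≈ 2000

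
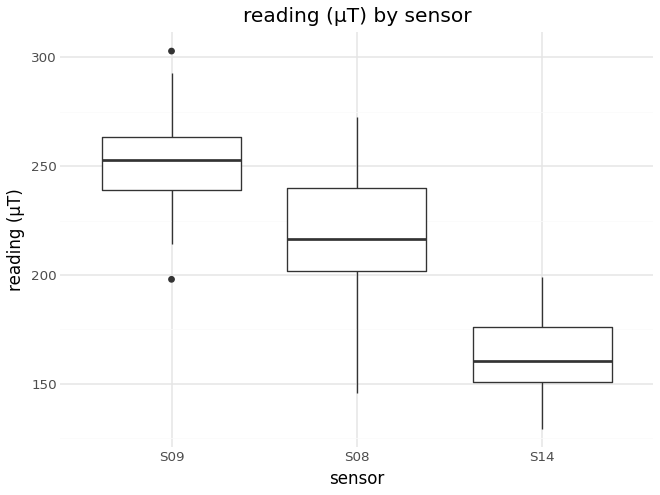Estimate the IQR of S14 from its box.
Q3 ≈ 180, Q1 ≈ 150; IQR ≈ 30.

≈ 30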